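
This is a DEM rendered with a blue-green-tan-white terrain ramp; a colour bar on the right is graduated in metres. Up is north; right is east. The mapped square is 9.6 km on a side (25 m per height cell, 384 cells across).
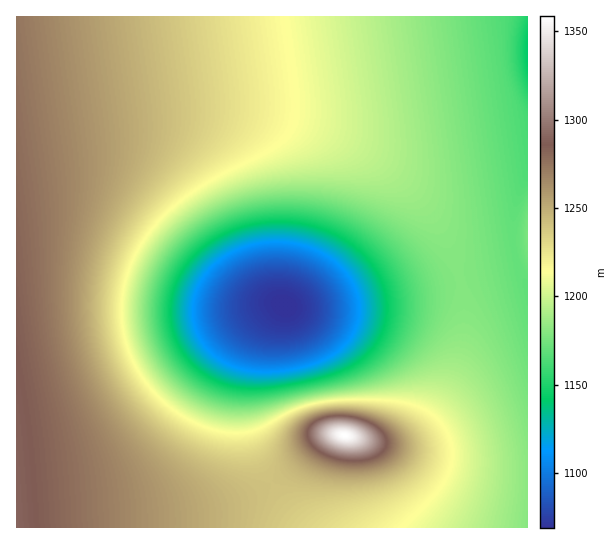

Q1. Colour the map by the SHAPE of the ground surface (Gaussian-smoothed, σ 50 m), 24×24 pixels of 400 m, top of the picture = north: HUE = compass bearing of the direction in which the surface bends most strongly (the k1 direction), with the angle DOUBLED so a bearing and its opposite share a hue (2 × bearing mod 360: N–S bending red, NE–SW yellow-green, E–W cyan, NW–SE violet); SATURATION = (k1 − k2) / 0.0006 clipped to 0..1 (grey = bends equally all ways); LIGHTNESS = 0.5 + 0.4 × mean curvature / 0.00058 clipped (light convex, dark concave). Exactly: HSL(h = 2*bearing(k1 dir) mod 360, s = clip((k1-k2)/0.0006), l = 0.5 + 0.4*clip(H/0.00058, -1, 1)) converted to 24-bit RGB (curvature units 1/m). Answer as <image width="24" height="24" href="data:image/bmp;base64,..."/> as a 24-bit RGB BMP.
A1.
<image width="24" height="24" href="data:image/bmp;base64,Qk32BgAAAAAAADYAAAAoAAAAGAAAABgAAAABABgAAAAAAMAGAAATCwAAEwsAAAAAAAAAAAAAgH+AgH+AgH+AgH+AgH+Af3+Af3+Af3+Bf36Bf36CgX6Cgn2Cgnx/g3p6g3x5hH93hIN2goR3f4R4fYN6e4J7fIJ+fYF/foGAgH+AgH+Af3+Af4CAf4CAf4CBfoCCfYCEfX6FfXyGgHuGhXqGh3eBiHN2inZtjH9pjItpgItteIlydod4eYV+e4SBfYKCfYGCgH+Af3+Af4CAf4GBfoKCfYOEfISGe4KJeX+LeHiMfnaNiXKOkWqEl1xnnWFLoYhCiKFKYZ1aaJZ7cY+Jd4iJeoOGfICEfYCCf4CAf4CAf4GAfoOBfYWEe4iIeYmMd4eOdYCRc3aTeW6WiWWcqlKnvzWL0iZDv9BLR+WkS8HRXouvbHuZdXmNeXqHfHyEfX2Cf4CAf4GAfoOAfYaBe4mEeI2IdpCPdIyScYSTbneWaGecaVmrYUTLT0D8scL/zNr/hXT/fkDfh1exhmqYhHSMgXmGgHyDgH2Cf4B/foJ/fYV/e4l/eI2AdpCEc5GJcZGQb4mQbICRZ3qWXH6jTpy5QdG1TtI9yHYtxyM7tD5voVqAk2uCinWChXqCg3yBgX2Bf4F/foN+fId8eYt6do96c5B7co9/cYuCcYeEcISDbYWAZ4l4Xo5jcJJTmJRGnm9CoVlJn1dYmGRpkW9zinZ5hXp8gn1+gX5/gIJ+f4V9f4l7fI13eI90c49ycYpzcoR1cn51c3xxdH5tc4FodINjfIRhhn9gjHVgkm9ilW9mlHNsj3hyint3hX17gn19gX5+gYJ+goV8g4p6g452gY9zfY1xeYZxd39yd3pzenlyfXxve4FrdoBqd35rfn1sg3prinprkH1skYBvj4F0ioF4hoB7g399gX9+goN+hIZ8iIp5io52io9zhotxgIRxen1zd3h0eHd1fHl2fYB1d3x0dnlzenpxf3xvhoFujYdvkIpxjop1iod4hoR7g4F9gYB+g4J+hoV8ioh5jop2j4pzi4dxhIFxfX1zdnl0dHp0dn10f391fHZ0eXRzeXhzfX5xgoZwiI1wi49yi451iIp5hYZ8goJ+gX9+goF+hYJ8ioN6jYN2j4FzjX5xhnpyf3lzeXpzdHtxd31vfn5vfXdwe3Vxe3tzeYBye4dxfo1xgo9zg412g4l6goV8gYJ+hnCGgoB+hIB9iH97jH14j3l1j3VyinJyg3N0fXZ0e3tzentxfHxwe3pxent0dX50c4RzcotydY9yeo91fYx4f4h7gIR9gIF+el+OgX9/g39+h318i3l5jnZ5kHR6jnJ9inN/hHR/f3Z9fHd8d3h7d3x8dYB+dIV/cot+co98dJB6d455eop5fYZ8f4N+foGAYViSgH9/gn5+hX1+iHt+jHh/j3aCkXSGkHOLjHONg3OKe3SIdXWHdHyIc4SLc42Oc5CKdJGGdo+CeYx/e4h+fYR+foJ+foGAWGiSgH9/gX9/g35/hX2AiXuCjHiGj3aMkHWRinSSg3ORe3ORc3SQc3yRc4SRdIuSdZGRd4+LeYyGe4iCfYWAfoJ/f4F/f4B/Yn6NgH9/gH9/gX+Ag36BhX2DiHuGi3mLiniOh3aQgXaRe3WSdXWSdXySdoKRd4eQeIqOeouLe4iGfYWCfoKBf4GAf4B/f4B/doSEgH9/gH+AgH+AgX+Agn6ChH2EhXyGhXuJg3qLgHmMfHiNeHmOeX2NeYGMeoOLe4WIfIWGfYSEfoKBf4GAf4CAf4B/f4B/f4B/gIB/gH9/gH+AgH+AgX+AgX+Bgn6Dgn2EgX2Ff3yGfnyHfHyHfH6HfICGfYGFfYKEfoKCf4GBf4CAf4CAf4CAf4B/gIB/f4B/f4B/gIB/gH9/gH+AgH+AgH+AgH+BgH+BgH6Cf36Cf36Dfn6Dfn+Dfn+Cf4CCf4CBf4CBf4CAf4CAf4CAf4B/gIB/gIB/d5J7f4B/f4B/gIB/gH9/gH+AgH+AgH+AgH+AgH+Af3+Af3+Af3+Af3+Af3+Af4CAf4CAf4CAf4CAf4CAf4B/gIB/gH9/gIJ+eahtf4B/f4B/gIB/gIB/gIB/gH9/gH+AgH+AgH+Af3+Af3+Af3+Af3+Af3+Af4CAf4CAf4CAf4B/gIB/gIB/gH9/gH9/hot6lKppf4B/f4B/gIB/gIB/gIB/gIB/gIB/gIB/gH9/gH9/gH+AgH+Af3+Af4B/gIB/gIB/gIB/gIB/gH9/gH9/gH9/gH9/jYx5qZ9of4B/gIB/gIB/gIB/gIB/gIB/gIB/gIB/gIB/gIB/gIB/gIB/gIB/gIB/gIB/gIB/gIB/gH9/gH9/gH9/gH9/gH9/h4J8qIFq"/>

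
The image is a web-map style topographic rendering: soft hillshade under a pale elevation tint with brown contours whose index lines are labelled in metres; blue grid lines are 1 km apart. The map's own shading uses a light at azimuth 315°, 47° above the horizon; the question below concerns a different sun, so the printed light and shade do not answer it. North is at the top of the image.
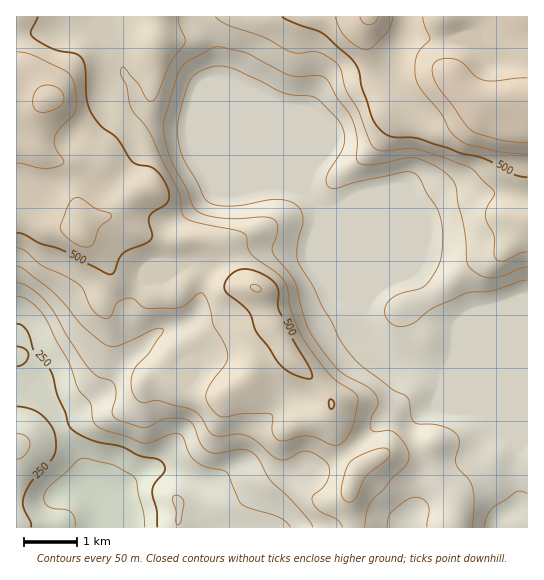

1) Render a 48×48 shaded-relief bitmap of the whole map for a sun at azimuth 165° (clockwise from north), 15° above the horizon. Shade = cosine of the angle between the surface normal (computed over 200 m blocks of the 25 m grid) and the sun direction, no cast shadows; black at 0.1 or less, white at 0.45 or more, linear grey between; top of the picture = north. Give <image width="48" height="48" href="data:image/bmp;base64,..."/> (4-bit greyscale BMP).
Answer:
<image width="48" height="48" href="data:image/bmp;base64,Qk32BAAAAAAAAHYAAAAoAAAAMAAAADAAAAABAAQAAAAAAIAEAAATCwAAEwsAABAAAAAAAAAAAAAAABEREQAiIiIAMzMzAERERABVVVUAZmZmAHd3dwCIiIgAmZmZAKqqqgC7u7sAzMzMAN3d3QDu7u4A////AHVEV3d3dlVneIiIiImqqqqYmYdVZ5qoZnZUVnd3d2Znd3eIiJmqmaupqpdmZ4q5d4h2Vnd3d2ZmZmZ4iaqYZ5u7u6mHZnm6mKqpd3d3dlREVWZ4iamFRGm7u6mHVWiZmbzLmIiIh1M0Z4d3iZh2VEaru6mHZWeIiavMuZmZqoZnm7qHeamHdkSKzLmHdmZ4iJq7qqu7vLmIm93KqrupqXRGmpiJh2Znd4iZmrzd3eyois3ty73cy6YyRmZ4iHZmd1Znmrzu7e3Jib3cuZvdy7liE0REVndmdzRWeJrN3N3cqazLqGeaqqqWRFQhNWd3dzRWd3eJq73uypvMqGVWeJqpdnZDRWZ3d1VneIZWirzNuYq7qXZWZ3iZdWd2Z3d3d3d3eJh1aaqphmeaqYiIdURVVFeHd3d3d3d3d5mXVoiHZTRomZqpYgASRVZ3d3d3d3d3d4mYVFd3dkM1eKqnQhEkVmZ3d3d3d3d4iImZYzV3d2VFaJl0IjRWZ3eId3d3d3d4mZmqlkRXd3ZmeIdTNFZnd4iYd3d3d3d4mZmqqXRFZ4d3eIZDRWZ3eIiId3d3d3eImZqqqqhlVnd3eHVEVnd3iIh3h3d3d4mZmZqpmsy5dnd3d2VWZmd3eIiImHd3d6u6mZmZmbvMp3iZmHZmZmd2ZniJqpiHd8zLqYeaqIiaqHmqqYd3Zmd2VVZ5q7u6mN3LqYiaqGZnmGZ3ZVZmZ3d3ZVVWm83u28zKmaqpmHZmd1QyABNWd3d3dmVVaKzv/7u6q8upmYd3eHUxABRWd3d3d3ZlRomt/7u7zMuZq6mZmZhkNFZ3d3d3d3dmVWd5zcvMzLqau7mZmXdmeIiHd3d3d3dmZWdnm8qqmYmaqYdlQyI0eJmYd3d3d3d2Zmd3iah3ZniJiIhjAAAAJGiId3d3d3d3d2Z3d4dlVWZniauWIAAAATVnd3d3d3d3d2VmVXdmVVVVirunUzMyIiRXeId3d3eIdmZVVXd3ZVZlV4h1VmZmVVVneJmId3eId3d3iIiId3d2Q0VEVnd3d3d3Z5u7qYiIiIiaqpmpiHiHQzM0V3d3d3d3ZWre7cu7u7qqqpqYd3d2VERFZ3d3d3d3ZUat///u7u3d3YiHZWZVVVVnd3d3d3d3dkR67//+7v/+7neIhmVFVVZ3d3d3d3d3d2Vpve3LvN3MzIibuWVEVWiYd3d3d3d3d3d5qpmImqqpmXmsy3VFZoqpd3d3d3d3eJh4h3d4mZmZiHeaunVWZ4u5d3d3d3iIiaqGZniZmIeIh2ZmeIdmd4q6h3d3eJqqmZmGVniamGVVVXVDR4h3d4q7mHd4mrzMqHd2Z3iIh1IREmUyNoh3eIrMypmau7zMuXd4d2ZmZUIREkMhJGd3eJrN7cu7u7u7upmZh2VDIzRURBERI1Z3d4q83czLuqqqu7u6l2QyEkZ3ZjMzM1Z3dniZmrzLuqqru7u7uGVFVWd3Znd2ZmZ3dmZ3eKqquqqrupmsynZ5mYd3d5mId2d3dlZ2eJqqqqqruYicyoZ5u5h3eA=="/>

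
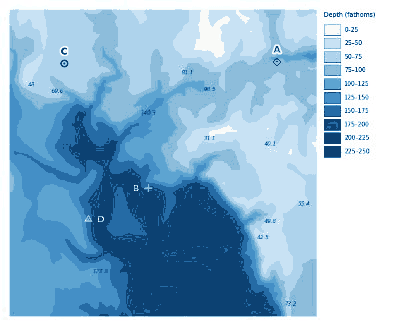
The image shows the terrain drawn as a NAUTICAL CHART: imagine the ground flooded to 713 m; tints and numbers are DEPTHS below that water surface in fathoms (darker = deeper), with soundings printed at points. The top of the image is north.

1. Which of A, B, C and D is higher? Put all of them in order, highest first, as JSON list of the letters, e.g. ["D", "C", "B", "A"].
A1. ["C", "A", "D", "B"]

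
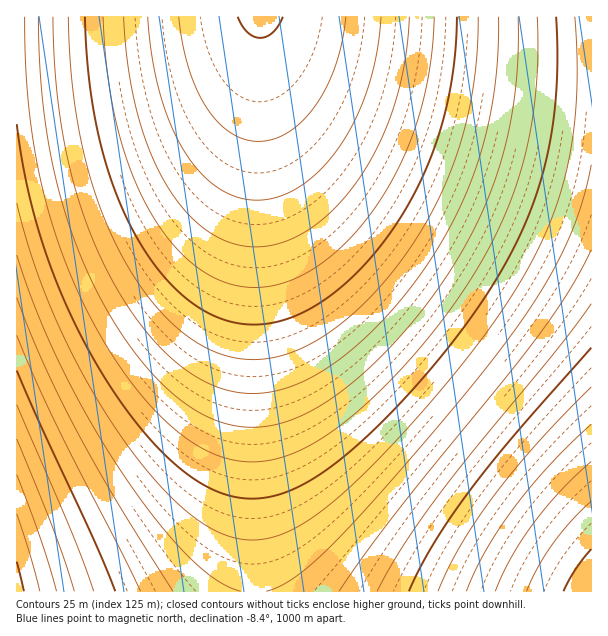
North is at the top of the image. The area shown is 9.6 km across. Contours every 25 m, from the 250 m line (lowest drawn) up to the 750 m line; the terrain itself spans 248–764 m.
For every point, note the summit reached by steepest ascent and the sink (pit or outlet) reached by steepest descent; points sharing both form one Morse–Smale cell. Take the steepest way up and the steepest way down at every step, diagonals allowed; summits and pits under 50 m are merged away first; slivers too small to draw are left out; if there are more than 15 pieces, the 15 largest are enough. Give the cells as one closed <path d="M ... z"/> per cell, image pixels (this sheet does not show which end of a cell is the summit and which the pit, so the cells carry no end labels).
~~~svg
<path d="M591 16l-331 1-7 247 1 328 338-1z"/><path d="M260 16l-72 0-71 6-101 2 1 568 236-1 0-327 7-216z"/><path d="M186 16l-169 0-1 7 101-1z"/>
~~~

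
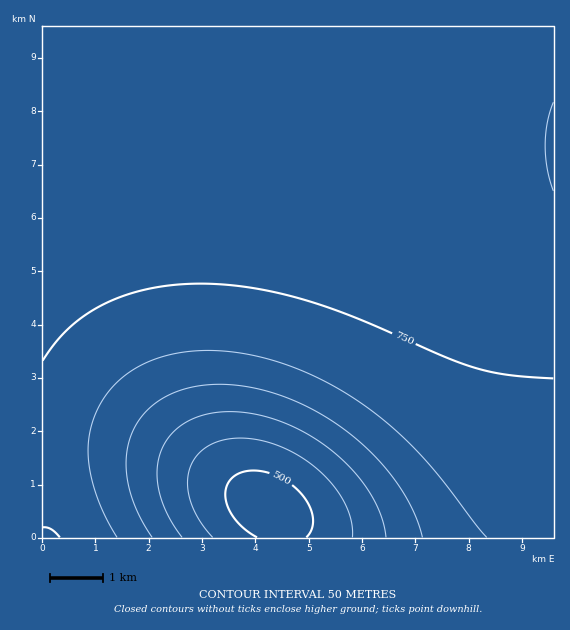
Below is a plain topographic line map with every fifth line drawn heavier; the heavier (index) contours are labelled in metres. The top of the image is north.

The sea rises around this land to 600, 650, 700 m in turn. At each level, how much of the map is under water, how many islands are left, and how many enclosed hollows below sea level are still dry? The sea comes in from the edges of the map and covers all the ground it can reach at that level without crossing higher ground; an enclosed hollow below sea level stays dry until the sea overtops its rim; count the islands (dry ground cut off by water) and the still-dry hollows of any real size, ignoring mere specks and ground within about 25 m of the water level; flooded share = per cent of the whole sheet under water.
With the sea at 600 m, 8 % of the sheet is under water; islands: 0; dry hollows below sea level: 0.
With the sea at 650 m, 13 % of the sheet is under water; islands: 0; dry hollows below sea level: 0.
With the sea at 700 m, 21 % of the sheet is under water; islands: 0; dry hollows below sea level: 0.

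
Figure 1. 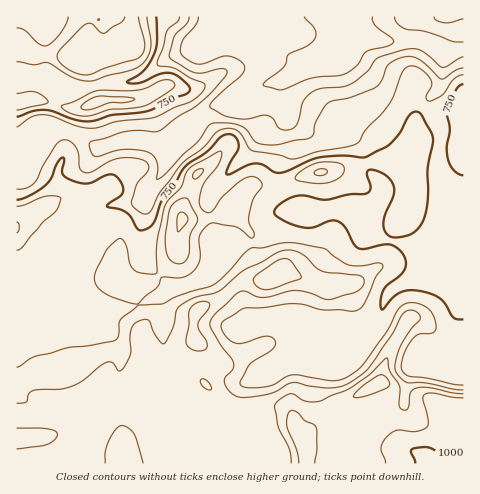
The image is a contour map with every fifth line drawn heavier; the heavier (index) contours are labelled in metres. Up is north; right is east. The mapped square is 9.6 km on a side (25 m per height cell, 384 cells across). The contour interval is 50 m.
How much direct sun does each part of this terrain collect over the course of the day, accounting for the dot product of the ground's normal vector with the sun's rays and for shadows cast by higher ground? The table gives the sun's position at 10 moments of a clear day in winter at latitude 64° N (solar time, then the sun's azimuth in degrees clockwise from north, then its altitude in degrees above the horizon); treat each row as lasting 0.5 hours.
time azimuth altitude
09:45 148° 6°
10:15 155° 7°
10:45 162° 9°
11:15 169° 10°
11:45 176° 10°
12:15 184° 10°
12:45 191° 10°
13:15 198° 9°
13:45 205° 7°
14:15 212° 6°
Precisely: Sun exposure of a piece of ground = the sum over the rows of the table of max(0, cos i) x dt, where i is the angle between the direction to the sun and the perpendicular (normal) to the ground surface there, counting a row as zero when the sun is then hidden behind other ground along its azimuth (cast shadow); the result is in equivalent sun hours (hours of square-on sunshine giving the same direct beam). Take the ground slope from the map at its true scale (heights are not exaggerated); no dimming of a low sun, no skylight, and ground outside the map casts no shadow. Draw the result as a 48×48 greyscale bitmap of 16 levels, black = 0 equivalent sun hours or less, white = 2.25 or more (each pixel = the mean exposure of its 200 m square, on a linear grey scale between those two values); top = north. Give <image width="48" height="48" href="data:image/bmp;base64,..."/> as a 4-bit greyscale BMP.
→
<image width="48" height="48" href="data:image/bmp;base64,Qk32BAAAAAAAAHYAAAAoAAAAMAAAADAAAAABAAQAAAAAAIAEAAATCwAAEwsAABAAAAAAAAAAAAAAABEREQAiIiIAMzMzAERERABVVVUAZmZmAHd3dwCIiIgAmZmZAKqqqgC7u7sAzMzMAN3d3QDu7u4A////AGVVVVVFVUREVVVVVVVVVVZVVVVWZmUyIsu5ZVVEZkRFVVVVVVVVZ3ZVVVVVZUIREHiJh1VDMzRFVVVVVmVWiWVVVVQzIhETMwARNWVTISRURVVVZ3ZnhjNVVVVCERE1VQABJGZUMiRVVVVWd3ZmVDI1VVVDISRWZjI0Vnd1RERFVVVWdUVmQyI1ZmVVMkVmZ0VVQzVlVmVFVVZ3QREjIQATV5h2ZFZkMkRDIiJFRWZVVWiFEAAAAREAAUmpdDIAACIiIyI1Q1ZVVnZTMgAAAAAAAAFXQQAAADMzMzMjQjVVZlQ1eFIAAAAAAAAAAAAAATMzMzMiMzRVVURWZWdkEAAAAAABQQAAAjMzMzIiI0VVRmZkIld3ZDMiEAACZBAAEkMzMyIhE1ZURXdSESRWZlQzMhABV0IRIkRDMzMyNFUzNEQhEiI0RFVEQzERKYiXRERERFVVVDIzNEQzREMzNGZmZlMhFqp1Q1VVVUREQxE0RFeIh2ZVVmd4d3ZCImZDQ1RERERFVCEBMjWKqImZh3iamIdDIAATRFVEREVneHVEIAAUiZvMqZq8updUIAATRWVVVFZ3d1ZlQgAAOKve3MupqphkMQE0RWZVVVVVVURVVDEAA2Z6u5YxI0aHVDNEVVVVVVRERDNGiXQzEBACRDEAAAFodlVFVVVVVVRERDJGmoZUQhAAEiIhAAATRVVVVXZVVVVERERGiGVVRCEAAAEiEAERJFVVVZhlVmZUQ0RFZlRVVEMQAAASMzM0RVVVVYmGVWZVRDM0RnZVVVQgAAESNERVZmVVVVeIdCNFRDETRpl2d1IRASMzNVVVZlVVVSR4l1IRIRATRDM2iGQzREREVVVVVVVVVQFFaJl0ERASIRISNWZmVVRFVVVVRFVVVQABRWZ5mFMhACVCE1eIdlZmZVVVVVVVVQAAEQATRWUxAEdSEUZ3iaq6h2VVVVVVVSACIQABJGdREkmlIAEhJZzcqGVVZVVVVkIjRBAAI1VBABJ6UgARAAEjRVVmZVVVZjMyNUEAAAAREAAFhRAREAAAATRWZVVVZjRCEjIQAAACIQABZzAAAAAAAAESRVZVVVVDECRlIRI0MhAAIyAAAAAAABMyJGZURXVUM2q6mHd3UyEAABEAAAAAEjNEM1U0RLhVnf/szMuodSEAAAEiIRIiMzMzQzM2VP/////////bmHMAAAASIiI0QzMzNCJFVa3qUiSc3u7tzMpAABEiIzMzMzMyNEIiRgESQxAAERJrzLu3MzMiIiIRASMzNGYwJCEkVEMAAAACVSNqqFUyIhAAAAIzM1ZhEVVVa/7JdTAAAAAEiYZVQyEAAAEjMyEQAImZ3ZeKvNsgAAAAE0VVZkMiIREzIQAAAJh3dVVVeJuRAAAAACNEVmVEMzIQAAABEEIiETRERWZ3MQAREjVniId2RDIAAAATNEIiESM0NERGZUM0RWd3iHdlUzMyIRNFZiNEMiNEM0NGmpdEVlQyMzREREZneIiJmTVUQ0RVRERFeHZVVERDMjNEVVVWZmeIiA=="/>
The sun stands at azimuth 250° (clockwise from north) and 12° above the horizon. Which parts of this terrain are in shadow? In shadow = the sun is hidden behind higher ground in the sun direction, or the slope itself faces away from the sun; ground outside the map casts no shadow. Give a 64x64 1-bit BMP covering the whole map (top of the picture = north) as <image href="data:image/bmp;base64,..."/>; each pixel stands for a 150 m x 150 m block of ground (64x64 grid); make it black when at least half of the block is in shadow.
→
<image width="64" height="64" href="data:image/bmp;base64,Qk0+AgAAAAAAAD4AAAAoAAAAQAAAAEAAAAABAAEAAAAAAAACAAATCwAAEwsAAAIAAAAAAAAA////AAAAAAAAAAAAAAAAAAAAAAAAAAAAAAAAAAAAAAAAAAAAAAAAAAAAAAAAAAAAAAAAAAAAAAAAAAAAAAAAAAAAAAAAAAAAAAAAAAAAAAAAAAAAAAAAAAAAAAIAAAAfAAAAAAAAAz8AAAAAAAAHwAAAAAAAAAfgAAAAAAAAB8AAAAAAAAADgAAAAAQAAAOAAAAADgAAAYAAAAAeAAAAAAAAABwAAAAAAAAAAAAAAAAAAAAAAAAAEAAAAAAAAAAAAAAAAAAAAAAAAAAAAAAAAAAAAAAAADAAAAAAAAAAAAAAAAAAAAAAAAAAAAAAAAAAAAAAAAAAAAAAAABAAAAAAAAAAMAAAAAAAAAAwAAAAAAAAAAAAAAAAAAAAAAAAAAAAADAYAAAAAAAAMDwAAAAAAAAAHAAAAAAAAAAAAAAAAAAAAAAAAAAAAAAAAAAAAAAAAAAAAAAAAAAABgAAAAAAAAAGAAAAAAAAEAAAAAAAAAAwAAAwAAAAAAAAAHgAAAAAAAAAfAAAAAAAAAB4AAAAAAAAAAAAAAAAAAAAAAAAAAAAAAAAAAAABAAAAAAAAAAAAAAAAAAAAAAAAHAAAAAEAAAA+AAAAA4AAAD4AAAADwAADvgAAAAeAAAPgAAAAAgAAA/gAAAAAAAAD/AAAAAAAAAP8AAAAAAAAA/wAAAAAAAADzAAAAAAA=="/>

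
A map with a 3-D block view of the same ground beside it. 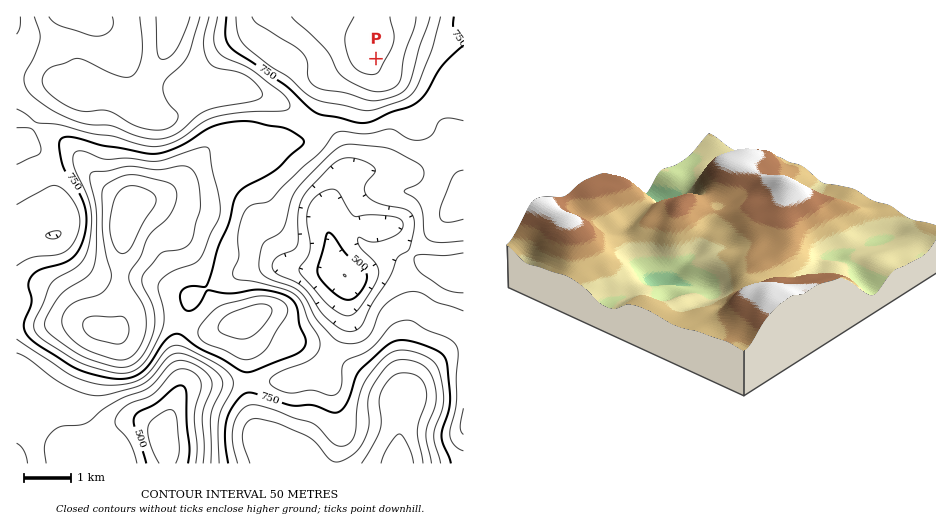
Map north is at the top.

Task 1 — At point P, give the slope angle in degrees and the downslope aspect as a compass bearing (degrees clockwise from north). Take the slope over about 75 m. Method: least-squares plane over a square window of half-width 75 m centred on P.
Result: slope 5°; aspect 136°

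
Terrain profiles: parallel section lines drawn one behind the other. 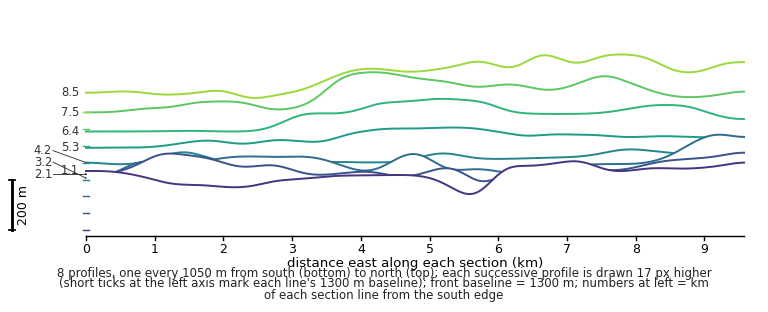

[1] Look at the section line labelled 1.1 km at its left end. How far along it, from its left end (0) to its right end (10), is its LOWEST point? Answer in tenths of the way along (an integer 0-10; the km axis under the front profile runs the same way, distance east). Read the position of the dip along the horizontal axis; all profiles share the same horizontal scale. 6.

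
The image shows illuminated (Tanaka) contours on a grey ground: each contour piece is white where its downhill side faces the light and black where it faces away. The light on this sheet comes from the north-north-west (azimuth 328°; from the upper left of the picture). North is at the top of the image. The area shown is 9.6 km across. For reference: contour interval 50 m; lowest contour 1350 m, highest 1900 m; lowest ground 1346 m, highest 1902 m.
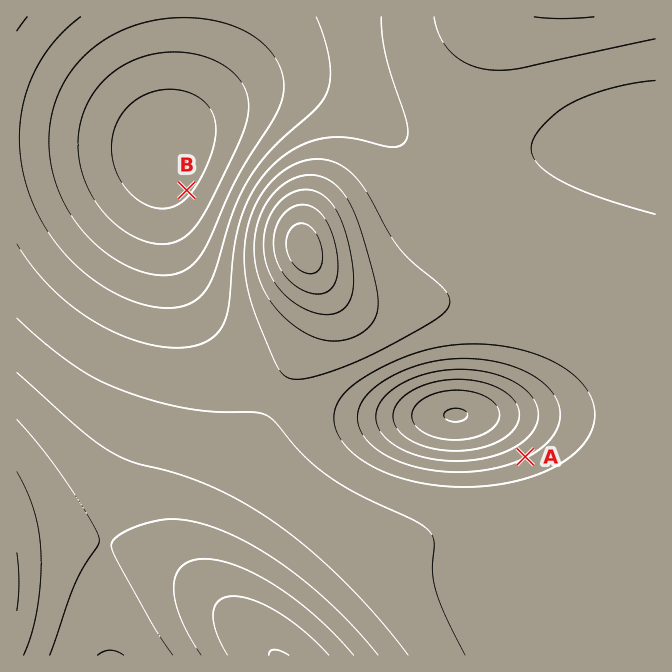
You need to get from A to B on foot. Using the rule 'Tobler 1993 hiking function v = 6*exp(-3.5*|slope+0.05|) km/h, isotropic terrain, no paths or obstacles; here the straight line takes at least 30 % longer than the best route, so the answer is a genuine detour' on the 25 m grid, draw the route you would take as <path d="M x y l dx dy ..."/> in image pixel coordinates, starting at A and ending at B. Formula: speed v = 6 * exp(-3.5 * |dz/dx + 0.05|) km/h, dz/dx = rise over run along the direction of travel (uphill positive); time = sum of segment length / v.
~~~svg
<path d="M525 457l-17 8-90 0-70-35-30-30-6-3-72-72-41-83 0-29-12-23"/>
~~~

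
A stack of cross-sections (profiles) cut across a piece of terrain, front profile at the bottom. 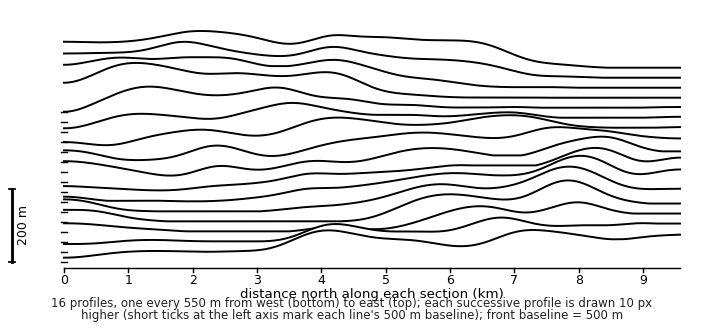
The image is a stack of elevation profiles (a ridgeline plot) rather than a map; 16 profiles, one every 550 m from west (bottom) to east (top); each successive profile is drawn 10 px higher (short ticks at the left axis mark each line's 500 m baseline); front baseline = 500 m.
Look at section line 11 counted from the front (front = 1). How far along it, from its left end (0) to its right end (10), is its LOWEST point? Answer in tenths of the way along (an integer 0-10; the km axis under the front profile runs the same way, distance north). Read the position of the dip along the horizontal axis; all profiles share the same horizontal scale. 0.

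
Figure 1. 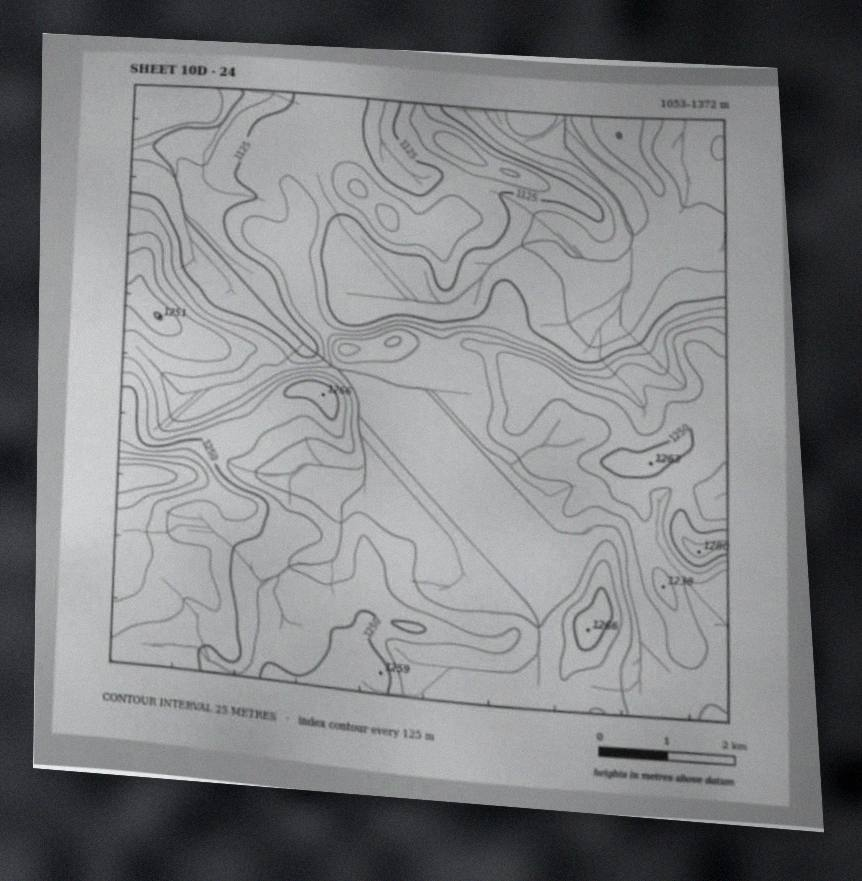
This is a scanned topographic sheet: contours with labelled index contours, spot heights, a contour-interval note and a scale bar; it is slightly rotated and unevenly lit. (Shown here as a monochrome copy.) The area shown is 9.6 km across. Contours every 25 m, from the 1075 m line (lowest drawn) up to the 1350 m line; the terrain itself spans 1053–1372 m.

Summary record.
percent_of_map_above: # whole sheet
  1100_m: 90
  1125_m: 76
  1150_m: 66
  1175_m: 59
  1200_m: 39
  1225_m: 24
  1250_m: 11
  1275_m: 5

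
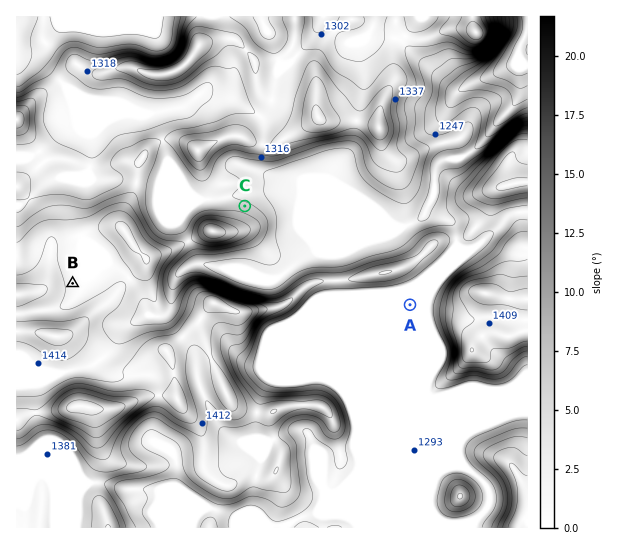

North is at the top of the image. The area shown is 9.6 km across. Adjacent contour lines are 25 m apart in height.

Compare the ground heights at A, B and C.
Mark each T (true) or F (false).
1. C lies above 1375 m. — F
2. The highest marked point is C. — F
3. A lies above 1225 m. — T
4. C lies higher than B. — F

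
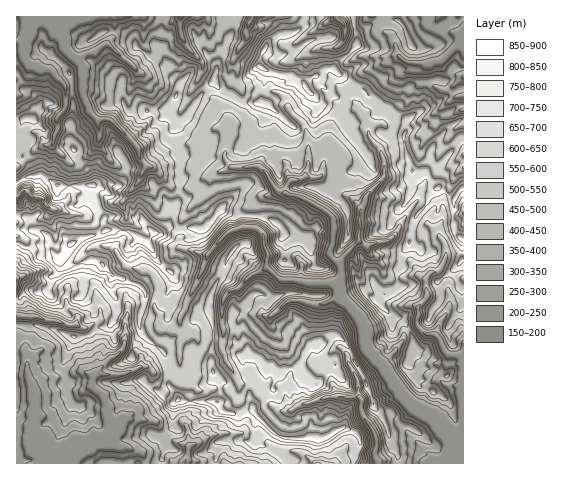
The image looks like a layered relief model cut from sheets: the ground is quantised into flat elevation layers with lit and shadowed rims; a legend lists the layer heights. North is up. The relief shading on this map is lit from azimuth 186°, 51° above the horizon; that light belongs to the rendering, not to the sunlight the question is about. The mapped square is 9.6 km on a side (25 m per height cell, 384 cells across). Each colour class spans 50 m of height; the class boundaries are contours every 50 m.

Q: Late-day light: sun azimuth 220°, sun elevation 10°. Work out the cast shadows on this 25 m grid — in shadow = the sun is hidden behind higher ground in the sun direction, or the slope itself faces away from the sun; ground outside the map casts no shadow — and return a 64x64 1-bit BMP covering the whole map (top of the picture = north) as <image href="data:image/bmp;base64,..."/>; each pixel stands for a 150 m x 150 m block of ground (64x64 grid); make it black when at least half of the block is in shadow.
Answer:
<image width="64" height="64" href="data:image/bmp;base64,Qk0+AgAAAAAAAD4AAAAoAAAAQAAAAEAAAAABAAEAAAAAAAACAAATCwAAEwsAAAIAAAAAAAAA////AAAAAAAABmQAAEBwwAAP4AABwHGAAA8DgAAAc4QAAAOAAABznAAACIIH+Hc8AAg5gA//9/wACBEAH7//+UAYAAM////5QDgAB7////Ng+AH/+D//x2D4Cf+wD/+PwPATw4AZvx/B//NHADn/K0Dg8A8AI/4PwAAADgYD/h+AAkAOHwf+HwAABA5/B/48AAMcDn4B+H8AwzgNfnP4+QfhPw3+f/D4/8M4Df5/8MhhgTgM/v/nwAEBMQ0//+fAAgEQj4P/weAGAxiPj/+AJCcgOMf//01gQCH5w///XeEIB/vg/4a46AAH5+B4nrmAAD/P8Lme+AAEPg/8MB9wLEQOH91wPHw8hcBuD/B8gPkf9/4D8/yAcT/330Bn/8AhH/e/4B/8wAH/D//j3/3AAfgP/8c/8eABeB//5z/j4AAAD//jn4AABAf///H78AAP///+f/oQCBc///wD8gAY1z///AQkQBjzP//wBABAOOkf/+CAAABw6D//4AAAAHD0L//gAABA6Pke/+AAAYBg/T/+AAADgcB///4AAAcAg///8DAADwgP/3/xeYGeHB//P/H5h4g+P/9/4fDHAHz//3/B4WcA+f///8PB5w/z///jx8PvH////8f3B+cf////jwQj04///2ePAGORz//+/w4AZxH8f/z+nH33cO+/+PCAP/Pw/775+A=="/>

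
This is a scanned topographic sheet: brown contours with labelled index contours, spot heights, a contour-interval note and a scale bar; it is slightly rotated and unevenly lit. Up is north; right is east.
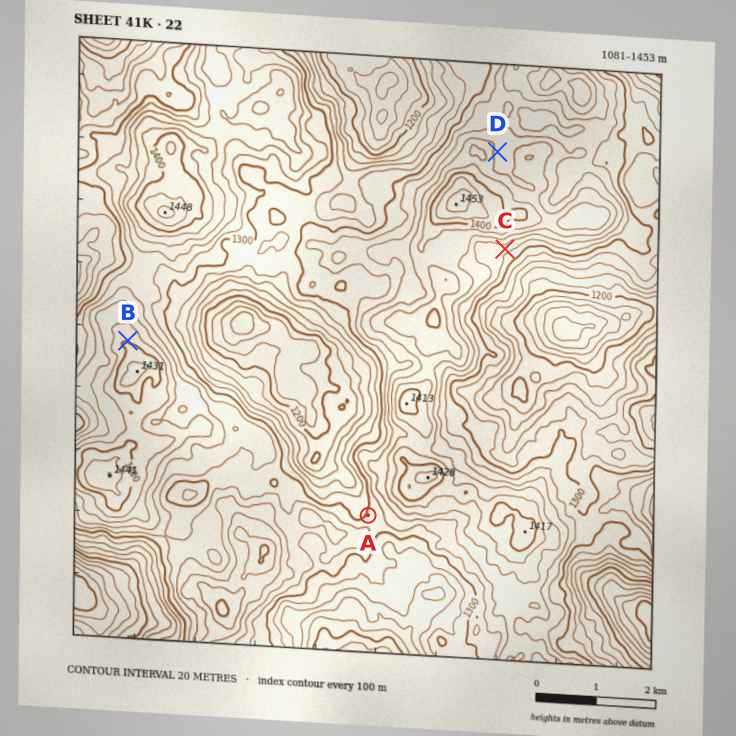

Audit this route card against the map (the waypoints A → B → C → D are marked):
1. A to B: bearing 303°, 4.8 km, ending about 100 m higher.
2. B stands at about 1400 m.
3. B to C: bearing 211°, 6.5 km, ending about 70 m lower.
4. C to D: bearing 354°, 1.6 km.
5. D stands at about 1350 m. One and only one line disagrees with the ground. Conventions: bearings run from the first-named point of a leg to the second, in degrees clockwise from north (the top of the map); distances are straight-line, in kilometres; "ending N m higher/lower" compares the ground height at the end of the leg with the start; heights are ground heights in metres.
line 3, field bearing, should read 73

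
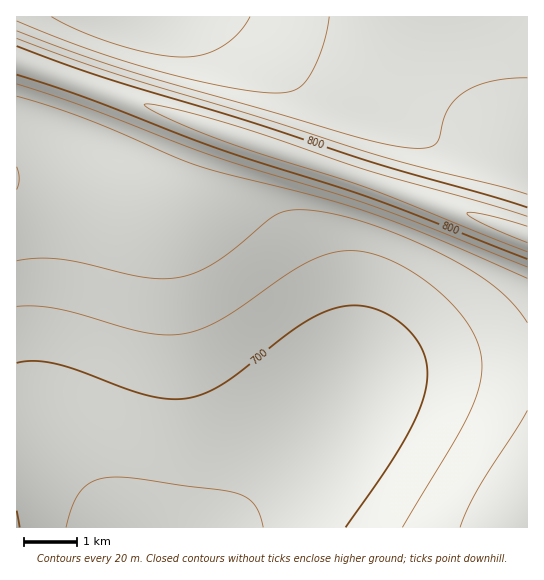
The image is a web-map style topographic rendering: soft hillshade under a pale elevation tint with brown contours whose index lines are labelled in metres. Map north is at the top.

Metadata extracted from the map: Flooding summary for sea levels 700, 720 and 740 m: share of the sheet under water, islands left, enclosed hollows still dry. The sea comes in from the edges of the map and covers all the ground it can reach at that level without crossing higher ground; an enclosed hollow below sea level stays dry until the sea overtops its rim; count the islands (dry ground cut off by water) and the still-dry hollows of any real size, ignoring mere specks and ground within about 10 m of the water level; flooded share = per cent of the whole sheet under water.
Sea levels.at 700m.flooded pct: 25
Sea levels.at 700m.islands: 0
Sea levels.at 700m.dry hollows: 0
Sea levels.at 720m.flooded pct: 41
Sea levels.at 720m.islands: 0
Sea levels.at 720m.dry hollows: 0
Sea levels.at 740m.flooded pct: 58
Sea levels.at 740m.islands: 0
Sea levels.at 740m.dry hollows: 0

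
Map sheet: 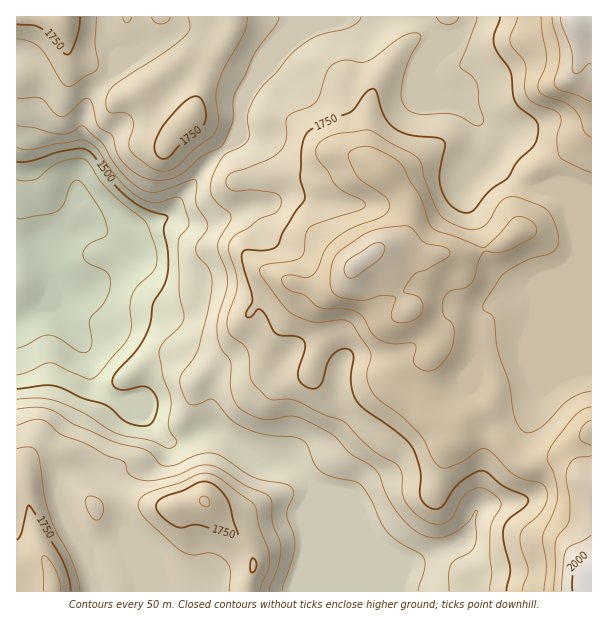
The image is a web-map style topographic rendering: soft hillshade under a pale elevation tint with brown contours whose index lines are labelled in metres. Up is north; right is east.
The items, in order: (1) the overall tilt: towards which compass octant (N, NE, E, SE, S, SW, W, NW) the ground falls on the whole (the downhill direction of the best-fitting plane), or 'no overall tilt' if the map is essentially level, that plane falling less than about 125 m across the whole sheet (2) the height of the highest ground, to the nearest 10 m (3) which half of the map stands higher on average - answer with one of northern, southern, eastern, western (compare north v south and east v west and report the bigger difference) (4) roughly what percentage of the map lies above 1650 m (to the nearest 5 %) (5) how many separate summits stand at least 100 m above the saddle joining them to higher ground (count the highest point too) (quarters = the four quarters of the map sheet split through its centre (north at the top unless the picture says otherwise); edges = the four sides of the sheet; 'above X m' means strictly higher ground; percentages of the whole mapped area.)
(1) The general tilt is down to the west (the land rises towards the east).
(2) The highest ground is at about 2030 m.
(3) On average the eastern half of the map is the higher ground.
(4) Ground above 1650 m makes up about 70 % of the sheet.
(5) Counting only tops that stand 100 m proud, the map has 6 summits.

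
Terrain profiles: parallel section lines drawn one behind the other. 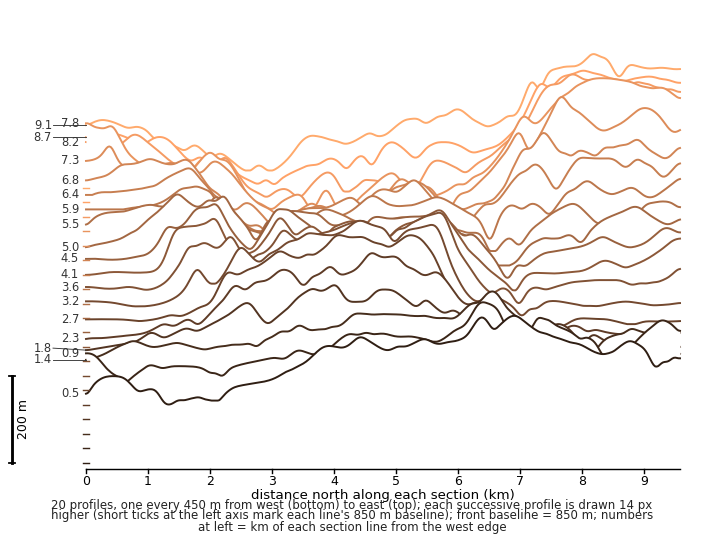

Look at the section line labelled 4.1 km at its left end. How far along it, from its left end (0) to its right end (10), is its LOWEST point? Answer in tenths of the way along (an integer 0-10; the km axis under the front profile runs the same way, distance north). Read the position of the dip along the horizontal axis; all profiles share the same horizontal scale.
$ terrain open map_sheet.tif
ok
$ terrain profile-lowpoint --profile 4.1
7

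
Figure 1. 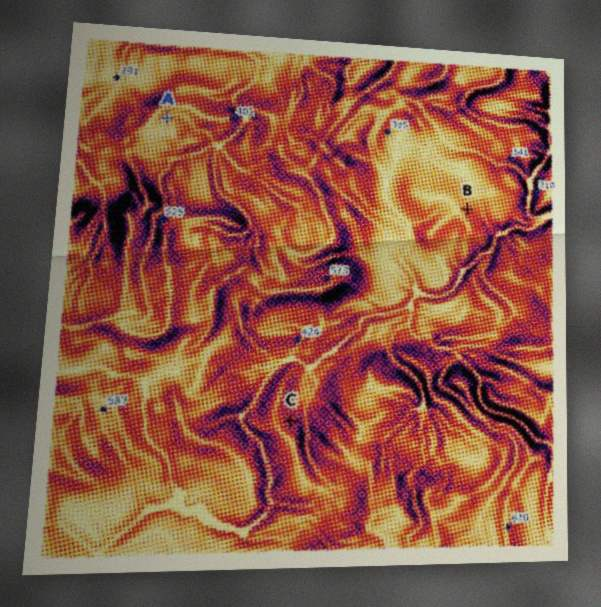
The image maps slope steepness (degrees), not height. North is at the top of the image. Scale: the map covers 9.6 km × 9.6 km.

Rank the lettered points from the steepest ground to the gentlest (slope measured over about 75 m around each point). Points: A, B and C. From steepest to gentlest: C B A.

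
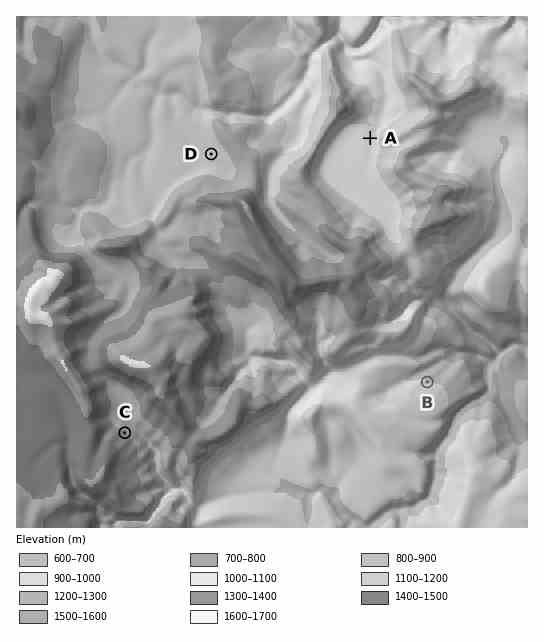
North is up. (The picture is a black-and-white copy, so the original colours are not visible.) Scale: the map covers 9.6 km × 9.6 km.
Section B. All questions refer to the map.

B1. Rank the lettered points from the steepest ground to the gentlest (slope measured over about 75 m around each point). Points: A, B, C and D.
C B D A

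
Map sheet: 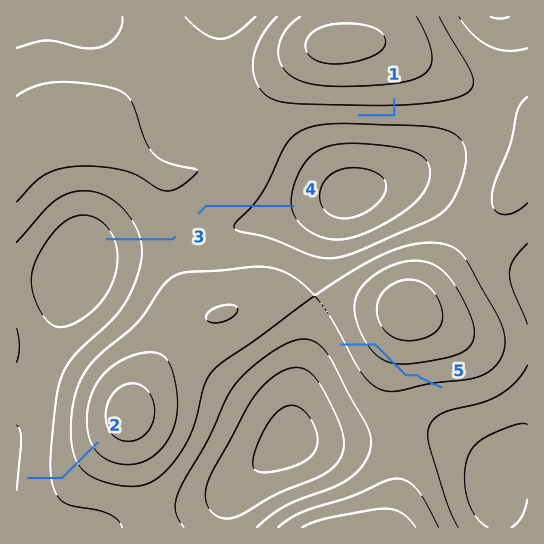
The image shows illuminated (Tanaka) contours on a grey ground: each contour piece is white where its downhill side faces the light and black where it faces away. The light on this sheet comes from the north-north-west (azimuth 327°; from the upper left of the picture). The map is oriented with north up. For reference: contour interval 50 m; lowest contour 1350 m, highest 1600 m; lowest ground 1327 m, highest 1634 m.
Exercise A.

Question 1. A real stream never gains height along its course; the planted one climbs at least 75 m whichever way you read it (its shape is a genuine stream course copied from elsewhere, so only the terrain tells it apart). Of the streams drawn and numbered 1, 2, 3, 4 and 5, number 5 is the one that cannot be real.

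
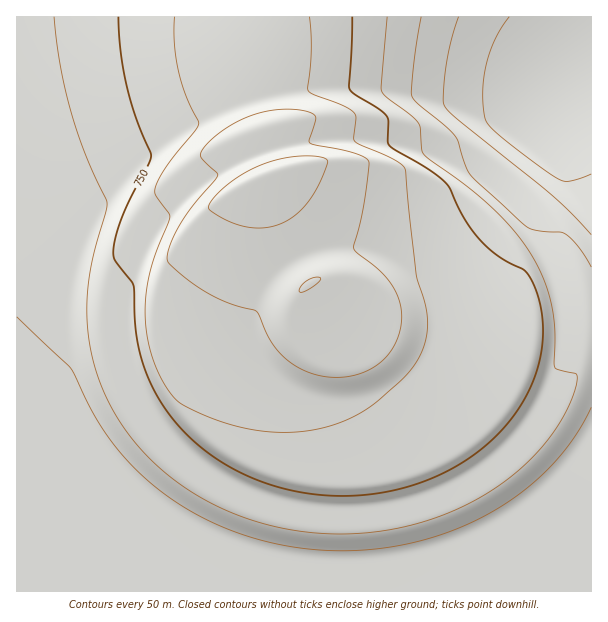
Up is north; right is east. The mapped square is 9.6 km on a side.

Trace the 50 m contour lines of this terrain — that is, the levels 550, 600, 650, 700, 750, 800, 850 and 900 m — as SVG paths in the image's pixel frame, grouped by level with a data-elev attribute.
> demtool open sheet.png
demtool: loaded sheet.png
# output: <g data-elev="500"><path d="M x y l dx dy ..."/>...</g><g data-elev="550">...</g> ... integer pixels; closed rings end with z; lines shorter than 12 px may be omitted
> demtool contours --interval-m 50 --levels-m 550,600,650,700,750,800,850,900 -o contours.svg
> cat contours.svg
<g data-elev="550"><path d="M591 174l-22 7-11-2-50-36-15-14-7-7-2-9-1-17 3-30 9-27 14-22"/></g><g data-elev="600"><path d="M591 235l-37-38-95-77-14-13-2-9 3-32 5-25 8-24"/></g><g data-elev="650"><path d="M17 317l54 51 20 42 15 24 21 27 25 23 31 23 33 17 38 14 39 9 45 4 45-3 46-10 42-15 39-23 33-26 27-31 11-17 10-19"/><path d="M591 267l-12-19-12-13-6-3-21-1-12-3-51-46-10-12-9-29-3-6-41-36-3-6 1-16 9-60"/></g><g data-elev="700"><path d="M54 17l6 48 11 48 15 42 21 48-1 9-15 57-4 24 0 22 2 24 5 26 8 23 11 22 18 27 21 24 27 22 28 18 30 14 32 10 33 6 39 3 39-3 42-9 36-13 36-20 30-24 25-27 18-29 8-18 2-11-1-6-21-6 0-39-4-26-9-27-15-28-17-22-22-22-23-19-41-30-2-5-2-22-1-5-9-9-23-16-5-6-1-6 6-69"/></g><g data-elev="750"><path d="M118 17l3 34 6 35 9 31 15 39-2 8-18 33-9 21-7 21-2 16 3 7 17 23 2 35 2 21 5 21 9 22 14 24 17 21 21 20 24 16 27 14 28 9 30 6 30 2 39-3 36-9 35-15 30-20 25-25 20-29 12-31 4-31-1-18-3-16-6-17-6-9-5-4-22-12-17-14-18-23-18-35-18-15-39-24-2-5 0-21-2-4-6-6-30-20-1-4 3-69"/></g><g data-elev="800"><path d="M175 17l-1 27 5 28 7 24 13 27-4 8-30 37-7 12-3 9 1 6 14 21-17 44-6 28-2 32 5 30 6 18 8 15 9 13 9 8 25 12 26 9 25 6 26 1 24-1 22-5 21-8 20-12 30-25 13-15 9-16 4-21-1-23-10-33-11-105-12-9-38-18-1-4 2-20-3-6-12-6-27-10-6-5 3-40-2-33"/></g><g data-elev="850"><path d="M326 377l13 0 14-1 11-4 11-6 9-7 8-9 6-12 3-11 0-21-8-19-12-15-25-20-2-4 9-40 6-46-4-4-10-5-45-10-1-3 7-21-1-3-4-3-11-3-12-1-25 3-17 5-17 9-14 11-12 12-2 4 0 5 16 15 1 3-25 30-13 18-10 22-3 14 3 4 12 11 25 18 21 10 29 9 13 27 14 18 19 13z"/></g><g data-elev="900"><path d="M299 291l3 1 9-4 7-6 2-4-6 0-7 3-5 4z"/><path d="M246 227l14 1 13-2 12-4 12-9 11-11 9-13 10-24 0-6-9-2-12-1-30 4-27 10-24 16-13 14-3 6 0 3 16 11z"/></g>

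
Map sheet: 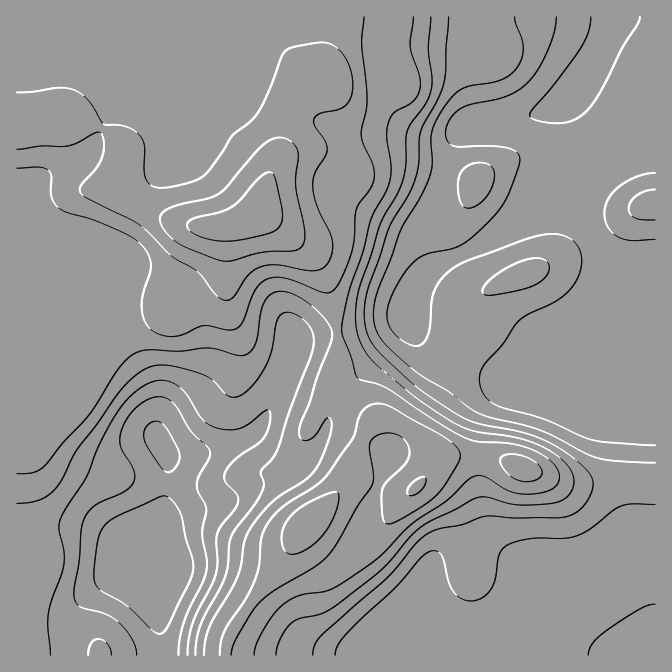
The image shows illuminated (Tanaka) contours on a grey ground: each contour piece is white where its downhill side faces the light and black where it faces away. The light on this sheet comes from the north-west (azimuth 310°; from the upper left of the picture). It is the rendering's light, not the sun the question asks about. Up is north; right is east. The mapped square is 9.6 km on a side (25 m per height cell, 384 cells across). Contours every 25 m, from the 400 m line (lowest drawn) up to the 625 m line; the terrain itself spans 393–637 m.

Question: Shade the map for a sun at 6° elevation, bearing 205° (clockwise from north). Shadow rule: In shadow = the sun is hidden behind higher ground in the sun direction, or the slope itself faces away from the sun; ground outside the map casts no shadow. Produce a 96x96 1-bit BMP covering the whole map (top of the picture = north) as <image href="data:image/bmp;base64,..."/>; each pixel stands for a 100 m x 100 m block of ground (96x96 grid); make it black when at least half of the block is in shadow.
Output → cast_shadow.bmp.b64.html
<image width="96" height="96" href="data:image/bmp;base64,Qk2+BAAAAAAAAD4AAAAoAAAAYAAAAGAAAAABAAEAAAAAAIAEAAATCwAAEwsAAAIAAAAAAAAA////AAAAAAAAAAAAAAAAAAAAAAAAAAAAAAAAAAAAAAAAAAAAAAAAAAAAAAAAAAAAAAAAAAAAAAAAAAAAAAAAAAAAAAAAAAAAAAAAAAAAAAAAAAAAAAAAAAAAAAAAAAAAAAAAAAAAAAAAAAAAAAAAAAAAAAAAAAAAAAAAAAAAAAAAAAAAAAAAAAAAAAAAAAAAAAAAAAAAAAAAAAAAAAAAAAAAAAAAAAAAAAAAAAAAAAAAAAAAAAAAAAAAAAAAAAAAAAAAAAAAAAAAAAAAAAAAAAAAAAAAAAAAAAAAAAAAAAAAAAAAAAAAAAAAAAAAAAAAAAAAAAAAAAAAAAAAAAAAAAAAAAAAAAAAAAAAAAAAAAAAAAAAAAAAAAAAAAAAAAAAAAAAAAAAAAAAAAAAAAAAAAAAAAAAAAAAAAAAAAAAAAAAAAAAAAAAAAAAAAAAAAAAAAAAAAAAAAAAAAAAAAAAAAAB/AAAAAAAAAAAAAAP/gAAAAAAAAAAAAA//wAAAAAAAAAAAHH//wAAAAAAAAAAAf///wAAAAAAAAAAA////gAAAAAAAAAAB////gAAAAAAAAAAD////gAAAAAAAAAAP////AAAAAAAAAAAf////AAAAAAAAAAA////+AAAAAAAAAAB////+AAAAAAAAAAB////8AAAAAAAAAAD////4AAAAAAAAAAD//8AAAAAAAAAAAAH//gAAAAAAAAAAAAH/4AAAAAAAAAAAAAP/wAAAAAAAAAAAAAf/gAAAAAAAAAAAAAf/AAAAAAAAAAAAAAf+AAAAAAAAAAAAAAP8AAAAAAAAAAAAAAPwAAAAAAAAAAAAAAHgAAAAAAAAAAAAAAAAAAAAAAAAAAAAAAAAAAAAAAAAAAAAAAAAAAAAAAAAAAAAAAAAAAAAAAAAAAAAAAAAAAAAAAAAAAAAAAAAAAAAAAAAAAAAAAAAAAAAAAAAAAAAAAAAAAAAAAAAAAAAAAAAAAAAAAAAAAAAAAAAAAAAAAAAAAAAAAAAAAAAAAAAAAAAAAAAAAAAAAAAAAAAAAAAAAAAAAAAAAAAAAAAAAAAAAAAAAAAAAAAAAAAAAAAAAAAAAAAAAAAAAAAAAAAAAAAAAAAAAAAAAAAAAAAAAAAAAAAAAAAAAAAAAAAAAAAAAAAAAAAAAAAAAAAAAAAAAAAAAAAAAAAAAAAAAAAAAAAAAAAAAAAAAAAAAAAAAAAAAAAAAAAAAAAAAAAAAAAAAAAAAAAAAAAAAAAAAAAAAAAAAAAAAAAAAAAAAAAAAAAAAAAAAAAAAAAAAAAAAAAAAAAAAAAAAAAAAAAAAAAAAAAAAAAAAAAAAAAAAAAAAAAAAAAAAAAAAAAAAAAAAAAAAAAAAAAAAAAAAAAAAAAAAAAAAAAAAAAAAAAAAAAAAAAAAAAAAAAAAAAAAAAAAAAAAAAAAAAAAAAAAAAAAAAAAAAAAAAAAAAAAAAAAAAAAAAAAAAAAAAAAAAAAAAAAAAAAAAAAAAAAAAAAAAAAAAAAAAAAAAAAAAAAAAAAAAAAAAAAAAAAAAAAAAAA="/>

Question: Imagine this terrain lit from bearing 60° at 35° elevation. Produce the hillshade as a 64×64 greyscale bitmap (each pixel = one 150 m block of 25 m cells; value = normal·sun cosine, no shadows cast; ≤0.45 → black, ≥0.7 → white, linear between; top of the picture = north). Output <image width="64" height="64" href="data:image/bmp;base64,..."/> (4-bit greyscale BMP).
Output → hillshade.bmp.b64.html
<image width="64" height="64" href="data:image/bmp;base64,Qk12CAAAAAAAAHYAAAAoAAAAQAAAAEAAAAABAAQAAAAAAAAIAAATCwAAEwsAABAAAAAAAAAAAAAAABEREQAiIiIAMzMzAERERABVVVUAZmZmAHd3dwCIiIgAmZmZAKqqqgC7u7sAzMzMAN3d3QDu7u4A////AJmql2eJu7p0EANoqqqZmamYiHd3d3d3d2d4mZiId3d3maqXd4q7unQQA2iaqpmZmZiIh3d3d3d3Z3iZiIh3d3eZqph4m7y6dBATV5mqmIiImIiId3d3d3d3eImIiHd3d5mqmImrzLl1IRNWiZmYd3iIiIiHd3d3d3d4iIiId3d3iZqpmru7qXUyI0Z4mYdmd4iIiId3ZmZ3d3iIiIiId3eImqqqu6qYdkMiNWeIh2ZniIiIiHdlVniIeIiIiIiId4iaq7uqqYh2VCI0Vnd3ZmeIiIiIdlVWiIiIiIiIiIh3iImru6mYiHdkMiNFZ3d3d3iImZh2VWeJmIiIiIiIiIeIiau7qYiHd2QhEjRWZ3d3iIiZmYZVZ5mYiHd4iIiIh4iJq8upiId2VCESNEVmeIiIiJmph1VomZiHd3eIiIiHeImry6mId3ZTERIzRFZ4iYh3iaqHZmiIiHd3d3iIiHd3iau7qYh3dkMiIzREVWiZmHeJqYdmZ4h3dmZneIiHd3eJq7qYh3dlQzNERERVaJqpd3iZh2Znd2ZmVWZ4iHd3d3iaqYh3d2VERVVERFVomqmGZnh3Znd2VVVVVniId3ZneJmZh3d3ZVRVVVRFVniaqodVZ3d3d2VEREVniIh3ZmZ4mZh3d3d2VFVVRFVmd4mpl1VWeIiHZDM0RXiZiHZmZniZmHd4iIZURVRFVnd3eJmYZVeJmYdTIjRXmqqYdmZneJmYiImph2VVVVVnd3ZmeZmGZ4mql1MjRom8y5iHd3eJqpmJmrqXZVVVZnd3ZlVoqpdmeJqXVDRpvO7bqZmZd4mqqZmrupdlVWZnd2ZmVViqmGVnmqhlZ6zv/9y6qqp3eJqqqru6hlRFVnd2VWZlV5qXVVerupib3v//26qqqnd4mZqru6l1Q0RWd2VEZ3ZWiHZVac3cu83//+3KqZmZd3eJmqu6mGQyNFZ3ZTNXdlVndmec7+3d3u7ty6mYiIh3d4iaq6qXVCI0Vnh1M1eHVWd4mt7/7t3dzMupiIiIiHd3eJmqqYdTIjVmeIZDVndlZ4q9//7dzLuqmYiIiIh3d3d4iaqphlMjRWd4h1RFd3Z4rO//3Mu6qZiIiIh3d3d3d3eJmpmGUzNWZniYZEVneIm9/+27qqmYiIh3d3d3d3d3d3iZmHZUNFZmeJl1RFeIms7/26mZmYiHd3d3d3d3d3d3eImYdlRFZlZomYZEV4mr3v25iJmYiHd3d3d3d3d3iId3iIh2VEVlVWial1RGms3v7Kh4iIiIiIh3d3d3d3iIiHeIh2VEVmVVaKqoVEab3v7Kh3d4iIiIiHd3d3d3iJmId3d2VERmZVV5u6hTNpzv/bl2ZneIiIiId3d3d3eZmYiHd3ZURXdlVoq7l1M1nf/sqHZmd4iIiId3d3d3d5mZiId3ZURWiHVXm7qWQzad/tuXZmZniIiId3d4d3d3mYiId3dlRGiYdVerunUyNq3uyodmVmd4iHd3eIiId3eIiIh3d2VFaJhlV6uoZDJHre26h2ZmZ3d3d3eIiIh3d4iIh3d3ZVV4h1VoqpdTI1et3bqXdmZ3d3d3eIiIiHd3iId3d3dmVmd2VGeZhkIkaKzcuph3Z3d3d3eImZiId3d3d3d3d3ZVVlREV4hlM0V5rNzKmHd3d3d3iImZmYh3d3d3d3d3ZlREQzRWdmREV4mszcuYd3d4iIiImaqZh3d3d3d3d3ZlQyIjNFZmVVZ5mqvN26iHd3iIiIiZqpmHdnd3d3d2ZUMhEiNFVmZmeJqqq83cqYd3eIiIiJmZmHZmZnd3ZmVUMyIjRWZ3d3eJq7qrzcyph3d4iIiIiZmHZVVVd2ZVVDMzNEVniId3eJu7uqq8y6mHZmeIiIiIiIdlRVV2VUREM0Vmd4iYh3eJq8y6maq7qphlZ4mZiIiIdlVFZmZURERFZ4iImZh3d4m8zLmImqu7qGVWiZmYiId3ZVZ3ZlVVVWaJmZiIiHZmibzLqYeJq7updVaJqpiIh3d2Z4hmVVZmZ4mZiIh3ZmZ5q7uYd4q8zLp2V4qqmIiIh3d3iWZlZnZniZmHd3dmZniruph4mrzMy5dnmqqYiIiIiIiJZmVmZmeJmId3d3ZmeJqqmImrvMzLqIiaqpmIiIiIiIhmVWZ2ZomYd3d3d2ZomqqZmqu7zNy6maqqmYiIiIiIiGZlZ3d3iZh3d3d3dniaqqmaqru83LqpmZmZmYiIiIiId2Z4iHeJiHd4iHd3eJqqmZmqqqvMupmYiJmZiIiIiHiId4mZiImIh4iIiId3iZmIiaqpmru6mHd4iIiId4iId5iImamZmIiIiIiIh2Z4iHd5qpiJq7mHZneIiId3d4d3mYmaqZmIiIiIiIiHZmd3Zoq7l3isuXZmZ3iIh3d3d3eZiZmZmIiIiIiIiHdmZndnm8uXebzKdmZniIiHd3d3d4iIiZmIiIiIiIiHd2Zmd3isy5d6zcqGZniJmYh3d3d3iIiIiIiIiIiIiHd3Zmd3ibzLl4rNyYdneJmZiId3d3eIiIiIh4iIh3d3d3ZmZ3iJvMqYisy5h3eJmqmYh3dmd3d3d3d3iIiHd3d2Zmd3iIm7upiKzLmHeJmqqZmId2Z3d3d3d3eIiId3d2Zmd4iIiaqpiIq7uYeJmqqpmZiHdnd4h3d3d4iId3d3Zmd4iIiJmpmIiru5iImaqZmZmYh3d4iId3d4iIh3d3dmZ3iIiIiZmZiJu7mIiZmZmZmZiHd3"/>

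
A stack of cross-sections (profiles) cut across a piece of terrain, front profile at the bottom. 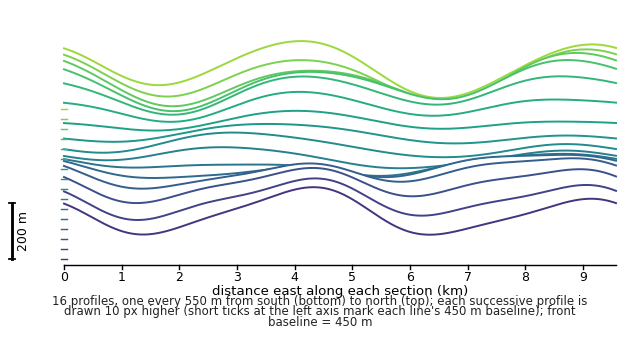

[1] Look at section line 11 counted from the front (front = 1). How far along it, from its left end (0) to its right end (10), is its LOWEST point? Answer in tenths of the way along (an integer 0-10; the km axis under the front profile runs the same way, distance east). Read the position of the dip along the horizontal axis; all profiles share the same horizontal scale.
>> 2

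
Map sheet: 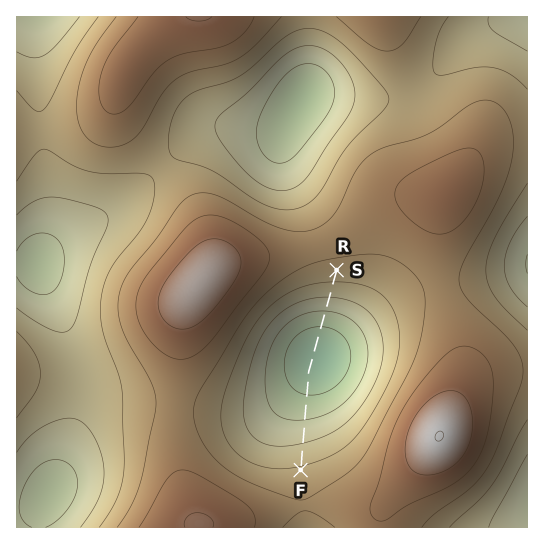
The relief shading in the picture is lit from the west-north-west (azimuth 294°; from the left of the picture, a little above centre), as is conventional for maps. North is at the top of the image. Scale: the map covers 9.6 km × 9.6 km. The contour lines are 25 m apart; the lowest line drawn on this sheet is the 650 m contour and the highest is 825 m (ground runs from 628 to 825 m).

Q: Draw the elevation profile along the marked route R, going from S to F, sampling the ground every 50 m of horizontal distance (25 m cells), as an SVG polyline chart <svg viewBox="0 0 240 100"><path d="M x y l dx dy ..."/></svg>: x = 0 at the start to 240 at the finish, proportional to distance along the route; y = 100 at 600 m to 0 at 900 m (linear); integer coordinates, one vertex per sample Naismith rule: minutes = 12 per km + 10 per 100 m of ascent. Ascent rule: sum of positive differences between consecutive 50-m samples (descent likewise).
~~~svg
<svg viewBox="0 0 240 100"><path d="M0 53l3 1 3 1 3 1 4 2 3 1 3 1 3 1 3 2 3 1 3 2 3 1 4 2 3 1 3 2 3 2 3 1 3 2 3 1 4 1 3 2 3 1 3 1 3 1 3 1 3 1 4 1 3 1 3 1 3 0 3 1 3 0 3 0 3 0 4 0 3 0 3 0 3 0 3 0 3-1 3 0 4-1 3 0 3-1 3 0 3-1 3-1 3-1 3 0 4-1 3-1 3-1 3-1 3-1 3-1 3-1 4 0 3-1 3-1 3-1 3-1 3-1 3-1 4-1 3-1 3-1 3-1 3-1 3-1 3-1 3-1 4-1 3-1 3-1 3-1 3-1 3 0 2-1"/></svg>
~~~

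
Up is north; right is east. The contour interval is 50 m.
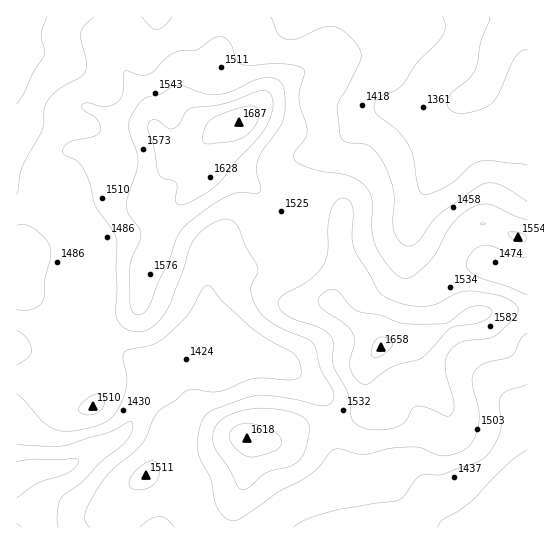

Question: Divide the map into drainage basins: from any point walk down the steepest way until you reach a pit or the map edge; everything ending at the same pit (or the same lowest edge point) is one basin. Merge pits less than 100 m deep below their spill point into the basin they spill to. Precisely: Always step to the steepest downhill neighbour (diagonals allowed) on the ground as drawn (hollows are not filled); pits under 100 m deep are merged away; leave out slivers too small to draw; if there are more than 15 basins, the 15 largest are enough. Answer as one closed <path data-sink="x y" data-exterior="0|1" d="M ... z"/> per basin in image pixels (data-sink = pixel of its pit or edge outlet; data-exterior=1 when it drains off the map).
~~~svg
<path data-sink="17 478" data-exterior="1" d="M213 133l-15 15-23 11-4 4-10 26-11 11-8 3-36-3-13 4-19 12-21 23-19 10-11 4 5 17 0 20-3 5-9 2 1 231 216 0 0-18 12-33 6-28-1-10 8 2 15 0 26-13 50-8 26-15-7-15-3-17 3-10 13-18-8-13-22-13-19-17 12-29-1-19-3-7-7-2-47 2-7-3-7-7-4-8-3-19-5-16-15-15-32-24-2-8z"/><path data-sink="527 27" data-exterior="1" d="M527 16l-304 1-2 24-5 22 7 44 5 12 5 4-14 5-8 10 2 17 32 24 15 15 5 16 3 19 4 8 7 7 7 3 47-2 7 2 3 7 1 19-12 29 19 17 22 13 9 15 9-4 36-7 32-16 19-7 16-2 34-1z"/><path data-sink="527 527" data-exterior="1" d="M527 311l-33 0-16 2-19 7-32 16-41 8-5 3-8 8-8 18 3 17 7 13-2 4-24 13-50 8-26 13-15 0-8-2 1 10-6 28-12 33 0 17 294 1z"/><path data-sink="17 17" data-exterior="1" d="M222 16l-206 1 1 234 9 1 19-8 8-5 21-23 19-12 13-4 16 0 11 3 17-3 11-11 7-20 7-10 23-11 21-20 14-5-8-8-8-38-1-15 7-31z"/>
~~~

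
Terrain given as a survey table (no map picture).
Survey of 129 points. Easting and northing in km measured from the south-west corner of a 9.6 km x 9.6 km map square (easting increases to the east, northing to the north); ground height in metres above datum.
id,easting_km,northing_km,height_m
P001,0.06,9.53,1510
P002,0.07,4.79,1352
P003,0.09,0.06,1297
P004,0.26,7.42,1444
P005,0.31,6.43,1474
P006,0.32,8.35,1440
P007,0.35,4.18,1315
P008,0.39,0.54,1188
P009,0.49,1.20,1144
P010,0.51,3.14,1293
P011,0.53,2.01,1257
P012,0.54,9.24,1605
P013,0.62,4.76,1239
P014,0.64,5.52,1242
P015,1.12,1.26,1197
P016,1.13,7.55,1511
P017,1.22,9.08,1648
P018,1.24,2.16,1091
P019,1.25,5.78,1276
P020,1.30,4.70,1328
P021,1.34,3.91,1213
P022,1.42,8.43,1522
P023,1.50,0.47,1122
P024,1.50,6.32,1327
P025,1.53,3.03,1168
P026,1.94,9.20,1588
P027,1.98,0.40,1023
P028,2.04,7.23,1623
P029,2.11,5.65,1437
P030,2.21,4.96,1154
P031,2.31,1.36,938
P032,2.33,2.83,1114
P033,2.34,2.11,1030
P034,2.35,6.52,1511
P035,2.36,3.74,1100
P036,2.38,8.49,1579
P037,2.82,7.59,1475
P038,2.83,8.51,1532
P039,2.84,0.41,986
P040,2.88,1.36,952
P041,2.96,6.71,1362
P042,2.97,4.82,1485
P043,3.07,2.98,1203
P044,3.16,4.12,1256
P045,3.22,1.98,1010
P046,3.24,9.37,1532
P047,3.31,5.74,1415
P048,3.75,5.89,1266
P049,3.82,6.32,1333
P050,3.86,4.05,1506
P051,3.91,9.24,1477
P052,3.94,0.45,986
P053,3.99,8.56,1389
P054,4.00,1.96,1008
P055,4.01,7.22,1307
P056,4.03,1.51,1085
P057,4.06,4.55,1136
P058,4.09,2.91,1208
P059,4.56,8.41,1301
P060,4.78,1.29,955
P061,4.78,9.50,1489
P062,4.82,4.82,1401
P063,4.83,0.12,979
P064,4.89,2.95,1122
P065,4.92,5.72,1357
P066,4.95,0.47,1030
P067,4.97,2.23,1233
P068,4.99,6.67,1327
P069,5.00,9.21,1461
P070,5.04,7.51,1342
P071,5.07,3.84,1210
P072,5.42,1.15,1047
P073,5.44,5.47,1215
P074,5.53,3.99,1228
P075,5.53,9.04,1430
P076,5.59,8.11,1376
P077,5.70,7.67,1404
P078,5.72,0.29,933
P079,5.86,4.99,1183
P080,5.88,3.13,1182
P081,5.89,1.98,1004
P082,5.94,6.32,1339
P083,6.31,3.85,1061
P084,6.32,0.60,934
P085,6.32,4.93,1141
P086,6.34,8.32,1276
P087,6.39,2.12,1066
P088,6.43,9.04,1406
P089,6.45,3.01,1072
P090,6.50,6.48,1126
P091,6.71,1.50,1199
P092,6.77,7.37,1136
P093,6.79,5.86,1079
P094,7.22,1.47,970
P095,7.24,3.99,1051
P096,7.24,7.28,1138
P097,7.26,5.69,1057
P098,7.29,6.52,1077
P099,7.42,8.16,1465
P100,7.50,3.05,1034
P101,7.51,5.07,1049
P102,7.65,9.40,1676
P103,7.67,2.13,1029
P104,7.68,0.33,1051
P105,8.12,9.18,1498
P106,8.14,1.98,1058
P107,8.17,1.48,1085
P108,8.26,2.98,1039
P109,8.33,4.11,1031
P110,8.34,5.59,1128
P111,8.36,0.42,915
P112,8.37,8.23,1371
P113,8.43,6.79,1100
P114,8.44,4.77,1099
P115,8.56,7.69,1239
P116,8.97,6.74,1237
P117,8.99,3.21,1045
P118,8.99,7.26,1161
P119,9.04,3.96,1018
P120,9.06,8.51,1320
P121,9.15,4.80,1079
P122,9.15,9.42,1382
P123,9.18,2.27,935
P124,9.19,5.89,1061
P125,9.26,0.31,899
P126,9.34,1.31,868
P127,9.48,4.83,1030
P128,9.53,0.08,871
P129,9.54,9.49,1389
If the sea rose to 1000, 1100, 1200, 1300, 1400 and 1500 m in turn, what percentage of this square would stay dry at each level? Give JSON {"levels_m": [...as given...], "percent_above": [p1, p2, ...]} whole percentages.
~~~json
{"levels_m": [1000, 1100, 1200, 1300, 1400, 1500], "percent_above": [88, 67, 50, 35, 20, 9]}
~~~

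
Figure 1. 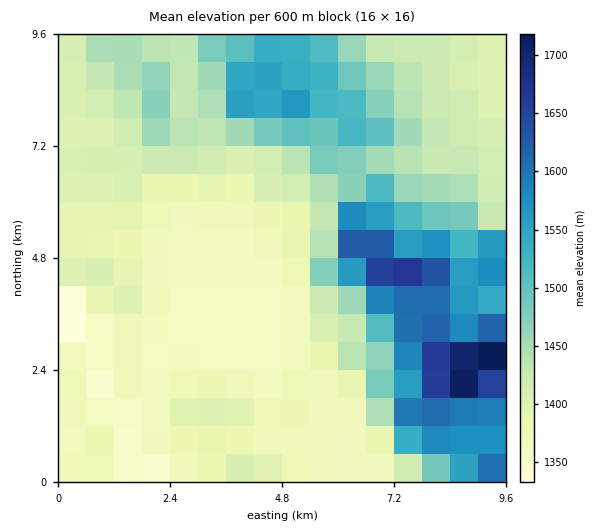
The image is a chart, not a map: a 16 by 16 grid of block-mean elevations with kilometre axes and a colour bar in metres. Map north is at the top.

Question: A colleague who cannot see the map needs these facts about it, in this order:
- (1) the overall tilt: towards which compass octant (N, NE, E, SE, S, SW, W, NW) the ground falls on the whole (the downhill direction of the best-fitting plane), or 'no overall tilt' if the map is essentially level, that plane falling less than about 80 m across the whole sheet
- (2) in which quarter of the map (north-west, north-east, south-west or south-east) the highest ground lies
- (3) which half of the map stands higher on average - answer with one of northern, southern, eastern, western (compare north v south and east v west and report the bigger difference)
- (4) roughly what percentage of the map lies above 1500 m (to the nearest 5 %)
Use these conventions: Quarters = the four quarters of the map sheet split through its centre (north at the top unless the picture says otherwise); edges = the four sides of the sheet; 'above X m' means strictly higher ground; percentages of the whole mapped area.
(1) Overall the map slopes down towards the west.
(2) The highest point lies in the south-east quarter of the map.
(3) Taken as a whole, the eastern half is higher than the western.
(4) Ground above 1500 m makes up about 25 % of the sheet.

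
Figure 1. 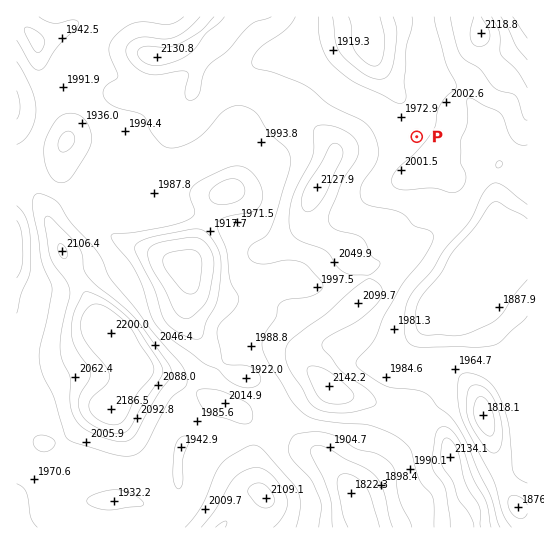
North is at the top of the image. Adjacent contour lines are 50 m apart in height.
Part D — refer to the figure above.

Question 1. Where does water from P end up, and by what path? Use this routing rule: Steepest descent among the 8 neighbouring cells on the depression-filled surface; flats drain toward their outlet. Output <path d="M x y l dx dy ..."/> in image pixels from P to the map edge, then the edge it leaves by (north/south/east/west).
<path d="M417 137l-7-7-1-8-2-1-1-11-3-4-1-5-8-10 0-1-8-8-5-8-3-5 0-3-7-12 0-12-4-7 0-10-1-2 0-5-1-1"/>
exit: north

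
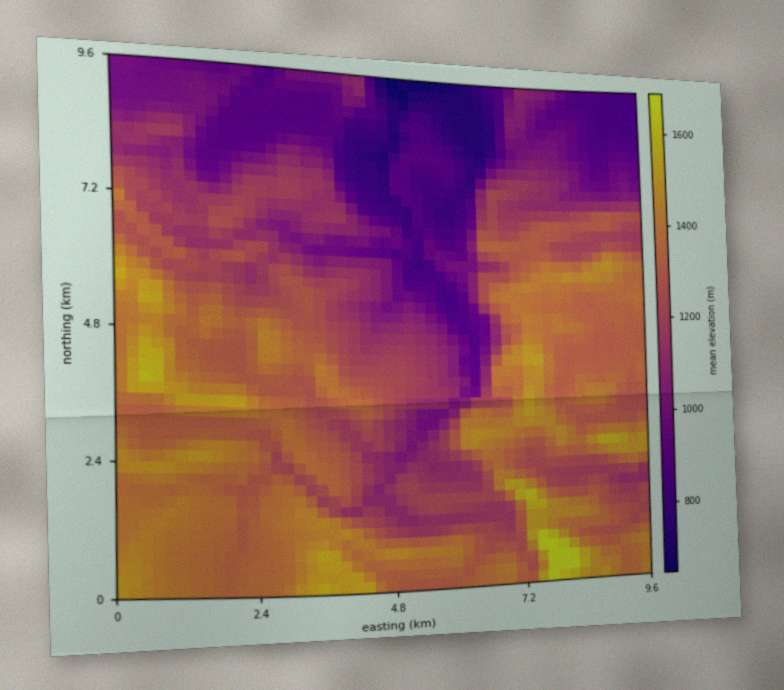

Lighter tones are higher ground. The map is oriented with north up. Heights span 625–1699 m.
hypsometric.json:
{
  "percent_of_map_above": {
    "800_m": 96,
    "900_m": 86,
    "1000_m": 77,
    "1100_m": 69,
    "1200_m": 57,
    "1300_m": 42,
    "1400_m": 19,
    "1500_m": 5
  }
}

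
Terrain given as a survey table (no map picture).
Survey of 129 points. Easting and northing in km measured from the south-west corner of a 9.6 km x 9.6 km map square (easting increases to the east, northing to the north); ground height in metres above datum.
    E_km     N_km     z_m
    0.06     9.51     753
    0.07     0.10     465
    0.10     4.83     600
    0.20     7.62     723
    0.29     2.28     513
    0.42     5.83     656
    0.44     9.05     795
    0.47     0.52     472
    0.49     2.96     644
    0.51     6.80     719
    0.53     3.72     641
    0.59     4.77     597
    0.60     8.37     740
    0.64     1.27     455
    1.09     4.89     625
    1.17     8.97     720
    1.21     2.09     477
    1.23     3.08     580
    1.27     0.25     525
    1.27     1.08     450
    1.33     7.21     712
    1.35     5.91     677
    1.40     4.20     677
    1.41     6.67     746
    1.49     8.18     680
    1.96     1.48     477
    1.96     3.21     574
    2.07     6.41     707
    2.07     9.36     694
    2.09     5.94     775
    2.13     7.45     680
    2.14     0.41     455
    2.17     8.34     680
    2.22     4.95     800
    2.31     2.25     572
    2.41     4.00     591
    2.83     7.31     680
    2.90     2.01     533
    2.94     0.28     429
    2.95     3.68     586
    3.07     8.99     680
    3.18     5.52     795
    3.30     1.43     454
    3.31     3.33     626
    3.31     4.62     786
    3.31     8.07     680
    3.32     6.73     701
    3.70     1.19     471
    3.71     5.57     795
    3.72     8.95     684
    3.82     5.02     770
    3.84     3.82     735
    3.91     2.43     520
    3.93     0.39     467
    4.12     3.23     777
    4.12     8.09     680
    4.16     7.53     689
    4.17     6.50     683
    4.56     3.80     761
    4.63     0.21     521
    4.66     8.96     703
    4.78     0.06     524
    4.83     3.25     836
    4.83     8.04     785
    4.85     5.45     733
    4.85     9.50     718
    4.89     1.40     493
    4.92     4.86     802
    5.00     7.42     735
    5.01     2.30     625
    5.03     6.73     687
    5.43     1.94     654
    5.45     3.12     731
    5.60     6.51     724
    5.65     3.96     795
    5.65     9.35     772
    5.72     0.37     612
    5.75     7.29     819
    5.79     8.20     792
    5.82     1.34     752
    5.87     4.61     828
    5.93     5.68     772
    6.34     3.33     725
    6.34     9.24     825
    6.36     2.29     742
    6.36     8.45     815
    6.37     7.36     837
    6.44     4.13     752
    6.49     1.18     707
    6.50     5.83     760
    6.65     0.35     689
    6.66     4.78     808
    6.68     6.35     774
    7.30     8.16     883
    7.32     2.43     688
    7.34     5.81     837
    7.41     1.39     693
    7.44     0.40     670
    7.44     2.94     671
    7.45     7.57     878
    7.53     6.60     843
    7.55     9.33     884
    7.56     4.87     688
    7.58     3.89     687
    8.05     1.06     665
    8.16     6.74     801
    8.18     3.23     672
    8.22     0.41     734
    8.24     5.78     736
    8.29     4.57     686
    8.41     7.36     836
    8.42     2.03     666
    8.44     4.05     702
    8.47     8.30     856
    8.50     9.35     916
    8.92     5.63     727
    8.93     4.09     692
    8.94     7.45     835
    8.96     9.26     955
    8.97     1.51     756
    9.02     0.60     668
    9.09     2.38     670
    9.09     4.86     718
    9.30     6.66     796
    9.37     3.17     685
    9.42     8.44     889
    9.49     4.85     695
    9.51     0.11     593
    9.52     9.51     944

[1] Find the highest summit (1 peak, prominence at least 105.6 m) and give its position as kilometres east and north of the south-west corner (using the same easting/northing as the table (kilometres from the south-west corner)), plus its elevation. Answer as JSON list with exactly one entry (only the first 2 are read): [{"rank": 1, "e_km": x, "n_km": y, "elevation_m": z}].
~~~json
[{"rank": 1, "e_km": 8.91, "n_km": 9.11, "elevation_m": 968}]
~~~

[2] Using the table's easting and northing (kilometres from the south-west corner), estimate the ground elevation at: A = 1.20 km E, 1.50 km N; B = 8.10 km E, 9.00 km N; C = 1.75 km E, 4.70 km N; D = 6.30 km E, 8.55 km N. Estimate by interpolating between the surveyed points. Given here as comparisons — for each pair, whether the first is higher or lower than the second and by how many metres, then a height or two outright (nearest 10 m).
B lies higher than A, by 440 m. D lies higher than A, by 350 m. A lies lower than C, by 280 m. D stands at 810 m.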